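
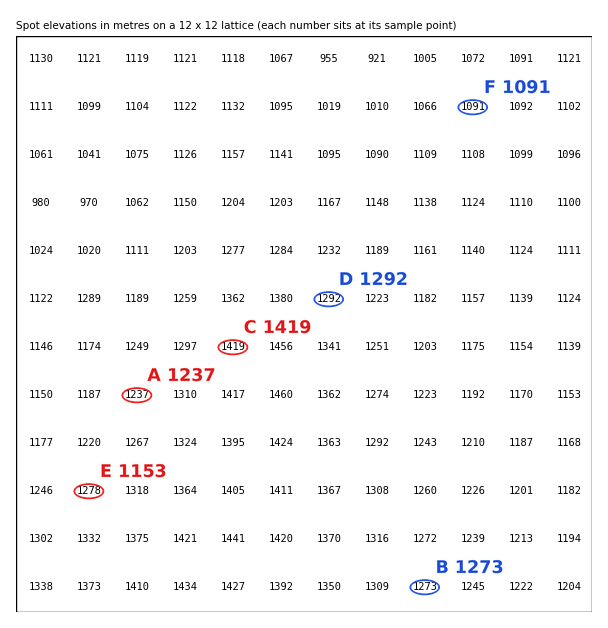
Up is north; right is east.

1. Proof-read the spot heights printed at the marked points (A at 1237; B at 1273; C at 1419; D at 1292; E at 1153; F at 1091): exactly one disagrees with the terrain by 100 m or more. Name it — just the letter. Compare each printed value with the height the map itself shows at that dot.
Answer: E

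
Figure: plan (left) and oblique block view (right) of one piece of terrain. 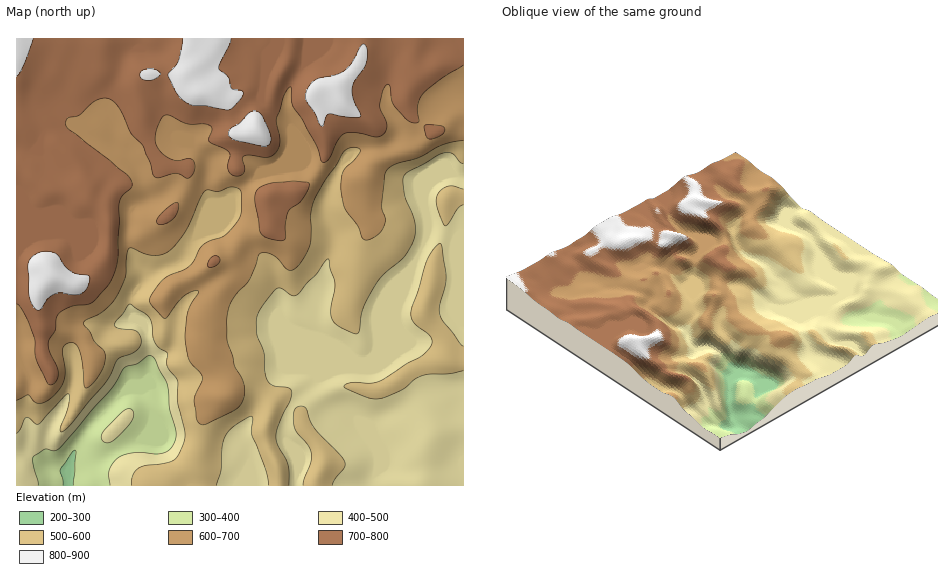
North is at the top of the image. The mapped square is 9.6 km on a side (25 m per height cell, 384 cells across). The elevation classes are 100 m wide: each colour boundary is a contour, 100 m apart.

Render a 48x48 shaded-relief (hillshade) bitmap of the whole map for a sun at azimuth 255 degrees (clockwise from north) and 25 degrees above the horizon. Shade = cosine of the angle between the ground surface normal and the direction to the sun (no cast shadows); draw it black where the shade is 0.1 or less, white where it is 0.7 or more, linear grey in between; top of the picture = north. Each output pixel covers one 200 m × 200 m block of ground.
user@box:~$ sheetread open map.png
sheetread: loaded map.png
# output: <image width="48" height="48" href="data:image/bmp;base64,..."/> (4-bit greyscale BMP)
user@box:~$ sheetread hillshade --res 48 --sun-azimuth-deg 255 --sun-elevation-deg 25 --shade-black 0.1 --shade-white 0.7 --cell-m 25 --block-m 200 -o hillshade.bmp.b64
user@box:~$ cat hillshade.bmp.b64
<image width="48" height="48" href="data:image/bmp;base64,Qk32BAAAAAAAAHYAAAAoAAAAMAAAADAAAAABAAQAAAAAAIAEAAATCwAAEwsAABAAAAAAAAAAAAAAABEREQAiIiIAMzMzAERERABVVVUAZmZmAHd3dwCIiIgAmZmZAKqqqgC7u7sAzMzMAN3d3QDu7u4A////AGUzWKqs3LqYd4hmeInMZLt1ZneJmZh2d1MkaKqsy6mHeJhlZ4nMQ6yVVmZ4mZh2d1RGd5qruodniqhVZ4raI5y2VVZ4mql2d2Z4ZYu6mHZXvchVZ4vWJqylRVZ4qql2d3iJY3vKd3d5ztlkZ5y0SLt1VWeJqql2d3iKgznKhmeJz/tkV6yUarhVZniJqpmHd3iIpiSal2aJ3/t1V5ylapZWZ4iaqZmHd4mGmkFZqWZ67+uYZWqmWIZWd4mZmZmHd6qFe4ImmXaL/9u6dEenV3ZneKqYiZh3d4qlObUTaHeL/9u6cyWHZneIirqYiIh3d1nIFLkhJoic/8u5dDRWdmeJmZiIh3iIiFnqAbtQA3iu/supdURFd3iIiHeJl3iIiJz5AKxhA3i//LuoZVRFeIiIiIiJmYiZh87UA7xyJWa/7MuXZlRGiIiIiIiImZmpdt6zFrpkZlWtzdqGVVRGiIiIiZiIiJqodt6kR5dFdkW8rMp2VVRXiIiImpd4iJqpdu+1RWVEZlfcm8qGVURXiIiZqoZ4iauYd/+kNFZVVnrtirp1VVRXiZiaqWV4isp2d/6URnhlRY38ebp2VVVnmYiaqGV4i8lmeP6FaIdUNK3aZ6qHZWVXmYiaqWVoispmeP2WioVDM3zbdXmoZmZWmXeaunVXibt1eO25iGRDIUnMl3iZhmZXqWeKuoZWiLuFaO25ZFZkETerqZmIh2ZoqWZ5u5dVeKyVZ+2nM2iFADipiby3ZmZpuVRpu5dmZ5uWaMuWNHmnAFqoeKy4ZlaLyFRYq6h3ZXqXeJmHZnioAIqYd5uoh2est0NHq6iHZViYeIiIeIioEpqHZniJqYq6hUM2rLmHZUaZiIiIiIipEpuYZVeIqqy4VUM3vLmHZDWah4iIiImpEoqpZEaIms24VUJIzKl2VDWqh4iIiZmXEnmahDV4it63ZkJKy6h2Qze7h4mYmZh2M2ialkR4i+63d0FKy6hkQ1i7hpqoiIhmZmeZmFR4i92nd1EozKhUM2iqhqmHeJdmdmiYiXV5mqmYd2QmvKdDNGiJh4dniZZmdnmZiXR7ylZ4d4hUnKhDRWiIiXZ4mXZnd4mYiHR7yFeIiIqVWal1ZmVorHeJmGZ3eJmHeHaLupqVWIvFJqqYmXVGrIiJh2d3iZmHeImrzLuCFp3mJpqpmphliYeId3iIiZl3eImt27pABr/WR6uWeaqWZnd3d4iIial3iZmsyqgQKN+2ealkaqmGVWd3eIiImrlnm6mrqZchWu6omYU0ioZ3d2Z3iIiIm7lorLqqh4ZUW+yZp0NHqmV4iGZ4iZiIm7h5vLmHd2aFW+uZhTRYuWV4iGZ4iZiIq7mJu5h2d3aHWduZdVVYqnZniFZ4iZmIm7mIqod3d3eIVruYdmVXqodmeFZ4iJmXerl3mYd3d3eJdXmImXVWmph2d1Z4iJmXeJh4mph3d3eJhViZqpZGiYd3d2Z4iJmXZ4iJqpmHZ3eIhleJq6ZGiYd3d2Z4iJmYZ3mZq6mIZneIhleJq6dWiYdniA=="/>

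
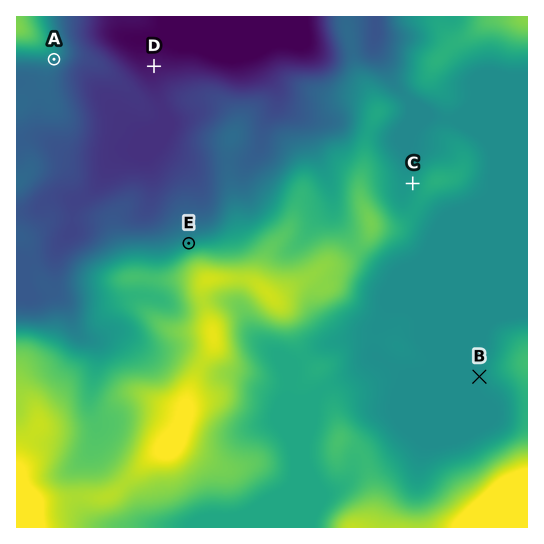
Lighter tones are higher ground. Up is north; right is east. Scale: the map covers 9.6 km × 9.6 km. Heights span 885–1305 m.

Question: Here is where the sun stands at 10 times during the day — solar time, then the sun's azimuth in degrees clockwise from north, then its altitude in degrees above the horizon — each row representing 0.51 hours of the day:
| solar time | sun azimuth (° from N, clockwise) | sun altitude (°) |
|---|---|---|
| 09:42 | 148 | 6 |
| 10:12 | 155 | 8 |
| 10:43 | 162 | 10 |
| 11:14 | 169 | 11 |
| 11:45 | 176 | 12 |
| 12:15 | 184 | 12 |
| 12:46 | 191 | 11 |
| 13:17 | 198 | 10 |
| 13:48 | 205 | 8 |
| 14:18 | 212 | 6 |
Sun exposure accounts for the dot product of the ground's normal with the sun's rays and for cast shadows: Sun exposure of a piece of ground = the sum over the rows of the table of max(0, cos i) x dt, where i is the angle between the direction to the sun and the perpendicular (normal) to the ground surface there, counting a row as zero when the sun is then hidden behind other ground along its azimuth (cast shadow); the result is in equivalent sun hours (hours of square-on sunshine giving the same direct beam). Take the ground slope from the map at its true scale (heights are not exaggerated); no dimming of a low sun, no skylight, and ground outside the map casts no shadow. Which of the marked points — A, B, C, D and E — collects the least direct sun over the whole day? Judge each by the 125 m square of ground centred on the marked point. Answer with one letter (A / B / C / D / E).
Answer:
E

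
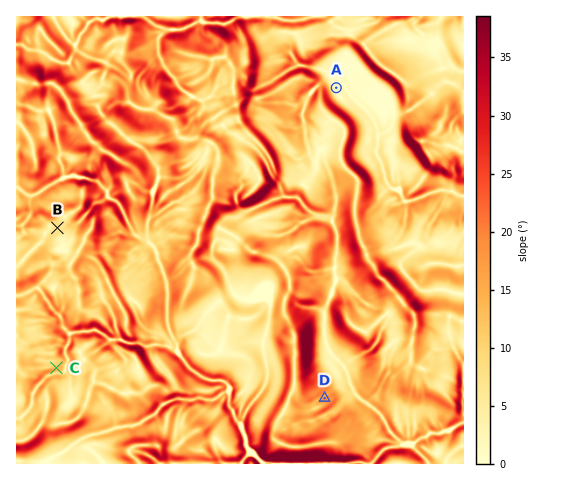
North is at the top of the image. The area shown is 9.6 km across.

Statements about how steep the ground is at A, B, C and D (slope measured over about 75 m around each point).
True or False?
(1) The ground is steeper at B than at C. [False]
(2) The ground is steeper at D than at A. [True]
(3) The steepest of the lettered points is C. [False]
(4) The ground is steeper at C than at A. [True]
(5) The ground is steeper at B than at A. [True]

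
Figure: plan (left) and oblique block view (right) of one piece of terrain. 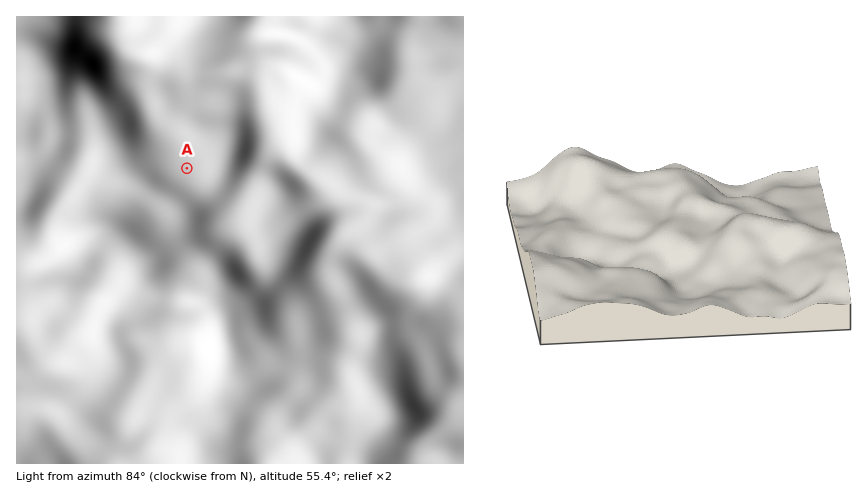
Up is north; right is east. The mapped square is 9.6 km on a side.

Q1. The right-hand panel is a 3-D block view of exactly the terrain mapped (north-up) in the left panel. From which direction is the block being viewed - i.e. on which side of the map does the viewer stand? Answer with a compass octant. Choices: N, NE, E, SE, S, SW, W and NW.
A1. S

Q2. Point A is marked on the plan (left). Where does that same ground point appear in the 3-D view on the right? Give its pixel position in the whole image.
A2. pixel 637 217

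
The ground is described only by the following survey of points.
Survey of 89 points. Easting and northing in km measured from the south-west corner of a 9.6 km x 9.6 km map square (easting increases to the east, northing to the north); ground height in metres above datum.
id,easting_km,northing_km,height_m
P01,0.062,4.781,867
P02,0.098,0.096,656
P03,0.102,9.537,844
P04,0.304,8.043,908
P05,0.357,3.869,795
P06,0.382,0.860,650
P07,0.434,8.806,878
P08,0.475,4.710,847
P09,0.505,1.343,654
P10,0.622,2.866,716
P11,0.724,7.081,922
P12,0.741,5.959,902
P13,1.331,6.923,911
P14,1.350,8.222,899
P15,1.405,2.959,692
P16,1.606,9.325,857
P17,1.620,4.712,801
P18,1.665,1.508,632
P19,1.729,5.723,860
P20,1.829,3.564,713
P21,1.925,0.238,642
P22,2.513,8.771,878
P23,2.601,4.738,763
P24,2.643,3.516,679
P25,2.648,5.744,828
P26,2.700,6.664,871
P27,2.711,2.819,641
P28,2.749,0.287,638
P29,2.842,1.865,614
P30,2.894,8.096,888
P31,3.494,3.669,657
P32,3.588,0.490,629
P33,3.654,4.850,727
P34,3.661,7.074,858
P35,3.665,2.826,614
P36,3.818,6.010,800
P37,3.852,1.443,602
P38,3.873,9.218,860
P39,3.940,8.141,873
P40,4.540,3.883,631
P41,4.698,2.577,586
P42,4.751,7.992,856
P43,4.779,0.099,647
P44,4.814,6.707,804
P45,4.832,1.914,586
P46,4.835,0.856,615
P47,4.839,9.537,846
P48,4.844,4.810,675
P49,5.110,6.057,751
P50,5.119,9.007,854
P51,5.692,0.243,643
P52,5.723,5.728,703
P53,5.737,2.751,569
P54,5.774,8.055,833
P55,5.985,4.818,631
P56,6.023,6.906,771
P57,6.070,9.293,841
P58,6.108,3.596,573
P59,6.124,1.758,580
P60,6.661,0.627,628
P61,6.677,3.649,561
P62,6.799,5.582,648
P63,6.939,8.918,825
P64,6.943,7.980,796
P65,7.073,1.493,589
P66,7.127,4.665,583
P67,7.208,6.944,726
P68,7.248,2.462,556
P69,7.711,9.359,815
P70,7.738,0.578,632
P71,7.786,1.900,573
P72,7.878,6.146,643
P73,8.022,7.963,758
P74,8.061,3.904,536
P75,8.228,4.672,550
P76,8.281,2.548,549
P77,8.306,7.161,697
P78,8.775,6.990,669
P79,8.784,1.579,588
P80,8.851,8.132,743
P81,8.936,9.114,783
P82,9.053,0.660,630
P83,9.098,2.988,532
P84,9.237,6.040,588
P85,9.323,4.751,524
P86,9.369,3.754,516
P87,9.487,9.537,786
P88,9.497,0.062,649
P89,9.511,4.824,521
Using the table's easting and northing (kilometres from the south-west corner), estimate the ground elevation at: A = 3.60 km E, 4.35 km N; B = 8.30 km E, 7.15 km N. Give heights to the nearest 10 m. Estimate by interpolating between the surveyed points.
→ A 690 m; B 700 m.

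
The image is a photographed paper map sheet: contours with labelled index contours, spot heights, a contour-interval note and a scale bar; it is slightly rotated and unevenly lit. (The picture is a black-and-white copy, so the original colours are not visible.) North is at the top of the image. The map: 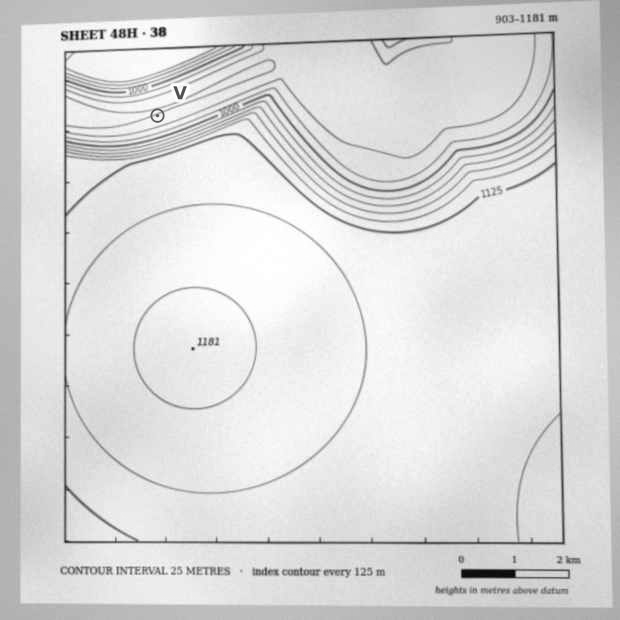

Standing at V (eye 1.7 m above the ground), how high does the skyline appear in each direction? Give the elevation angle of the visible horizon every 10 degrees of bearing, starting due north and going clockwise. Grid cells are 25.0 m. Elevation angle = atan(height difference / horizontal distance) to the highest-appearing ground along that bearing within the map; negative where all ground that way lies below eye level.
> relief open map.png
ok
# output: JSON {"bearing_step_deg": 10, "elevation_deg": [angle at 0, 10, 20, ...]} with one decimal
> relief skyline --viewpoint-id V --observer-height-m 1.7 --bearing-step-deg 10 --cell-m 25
{"bearing_step_deg": 10, "elevation_deg": [10.3, 9.5, 8.5, 7.1, 5.3, 2.7, 0.5, 0.2, 1.5, 4.4, 7.0, 9.0, 10.7, 12.0, 13.1, 13.8, 14.2, 14.2, 13.8, 13.0, 12.0, 10.7, 9.2, 7.7, 6.2, 4.6, 1.2, -0.5, 0.2, 1.9, 5.2, 7.9, 9.3, 10.2, 10.6, 10.7]}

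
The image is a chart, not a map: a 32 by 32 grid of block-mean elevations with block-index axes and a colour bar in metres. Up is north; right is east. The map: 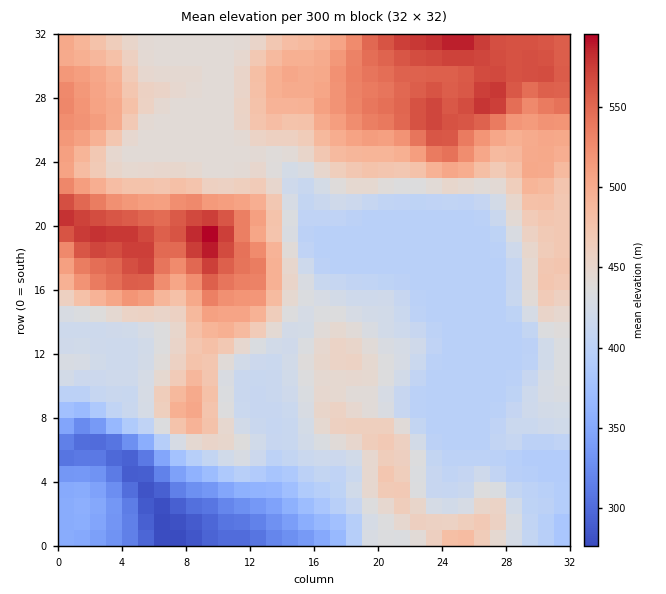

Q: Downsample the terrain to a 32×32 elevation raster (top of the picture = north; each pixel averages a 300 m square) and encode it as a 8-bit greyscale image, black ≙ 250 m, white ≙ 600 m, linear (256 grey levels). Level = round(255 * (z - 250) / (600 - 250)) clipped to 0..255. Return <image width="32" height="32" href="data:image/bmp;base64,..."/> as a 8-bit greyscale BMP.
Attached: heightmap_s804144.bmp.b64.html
<image width="32" height="32" href="data:image/bmp;base64,Qk02CAAAAAAAADYEAAAoAAAAIAAAACAAAAABAAgAAAAAAAAEAAATCwAAEwsAAAABAAAAAAAAAAAAAAEBAQACAgIAAwMDAAQEBAAFBQUABgYGAAcHBwAICAgACQkJAAoKCgALCwsADAwMAA0NDQAODg4ADw8PABAQEAAREREAEhISABMTEwAUFBQAFRUVABYWFgAXFxcAGBgYABkZGQAaGhoAGxsbABwcHAAdHR0AHh4eAB8fHwAgICAAISEhACIiIgAjIyMAJCQkACUlJQAmJiYAJycnACgoKAApKSkAKioqACsrKwAsLCwALS0tAC4uLgAvLy8AMDAwADExMQAyMjIAMzMzADQ0NAA1NTUANjY2ADc3NwA4ODgAOTk5ADo6OgA7OzsAPDw8AD09PQA+Pj4APz8/AEBAQABBQUEAQkJCAENDQwBEREQARUVFAEZGRgBHR0cASEhIAElJSQBKSkoAS0tLAExMTABNTU0ATk5OAE9PTwBQUFAAUVFRAFJSUgBTU1MAVFRUAFVVVQBWVlYAV1dXAFhYWABZWVkAWlpaAFtbWwBcXFwAXV1dAF5eXgBfX18AYGBgAGFhYQBiYmIAY2NjAGRkZABlZWUAZmZmAGdnZwBoaGgAaWlpAGpqagBra2sAbGxsAG1tbQBubm4Ab29vAHBwcABxcXEAcnJyAHNzcwB0dHQAdXV1AHZ2dgB3d3cAeHh4AHl5eQB6enoAe3t7AHx8fAB9fX0Afn5+AH9/fwCAgIAAgYGBAIKCggCDg4MAhISEAIWFhQCGhoYAh4eHAIiIiACJiYkAioqKAIuLiwCMjIwAjY2NAI6OjgCPj48AkJCQAJGRkQCSkpIAk5OTAJSUlACVlZUAlpaWAJeXlwCYmJgAmZmZAJqamgCbm5sAnJycAJ2dnQCenp4An5+fAKCgoAChoaEAoqKiAKOjowCkpKQApaWlAKampgCnp6cAqKioAKmpqQCqqqoAq6urAKysrACtra0Arq6uAK+vrwCwsLAAsbGxALKysgCzs7MAtLS0ALW1tQC2trYAt7e3ALi4uAC5ubkAurq6ALu7uwC8vLwAvb29AL6+vgC/v78AwMDAAMHBwQDCwsIAw8PDAMTExADFxcUAxsbGAMfHxwDIyMgAycnJAMrKygDLy8sAzMzMAM3NzQDOzs4Az8/PANDQ0ADR0dEA0tLSANPT0wDU1NQA1dXVANbW1gDX19cA2NjYANnZ2QDa2toA29vbANzc3ADd3d0A3t7eAN/f3wDg4OAA4eHhAOLi4gDj4+MA5OTkAOXl5QDm5uYA5+fnAOjo6ADp6ekA6urqAOvr6wDs7OwA7e3tAO7u7gDv7+8A8PDwAPHx8QDy8vIA8/PzAPT09AD19fUA9vb2APf39wD4+PgA+fn5APr6+gD7+/sA/Pz8AP39/QD+/v4A////AEtJQzswIRQUGiAlJSo0OUBJVWmCh4WMmamqnZCBc2thS01HPDAeExYcIikrMTpCTVRbaYGHkJmXl5ugmIJyamFLTkk9LhsVHycrMzk+RU9ZYWt1h5Cck4F+gpKVfm9uaEpLRTgmGB8wOT5HT1FTW2Zqb32Qn6CGdnV4h4VzbmxoPj87LR0eMURQWGRrZ2BkbXNweJCjm4V2cXR7cmtpZ2cpLC0jHy1HXWpzfYJ5b3N4enp+kZyZh3Nvbm5tamdnZy8mJSo5TWmCj5SSiH12d36FipGcoJh/bmxsbHJ1bW1xRjc/VGVwhqWxppB+d3V3f4+Ympqai3NsbGxscHh4e31bV2Rxd4GatLmkh3l1dnmCkpeQioN2bGxsbGxtdHt/gG5udXh3gpytt6eFd3Z3e4SQj4uLgnZtbGxsbGxveoKEf3p6e3uBkJ6uo4N4dnh9h46PkI+HfnJsbGxsbG12gYWCgn16en+Kl6Wiin55eX6JkpaWj4eCeG1sbGxsbG59hXx9e3p6foeUoqegkIV+fIWRlpOKhIF8cGxsbGxsbn2Fe3t7fH2Bh5KosLSsno1/f4uPi4N+enZvbGxsbGxzhomChYiPlpeUl629uruynIeAhoeCf355b2xsbGxsb4GUkJmnsbrDwK+nuM7GxMOrj4WCf3t8fHZtbGxsbGx2i56YssXR2N/eyLrI3tTPzrKThHZ1cnFvbWxsbGxsbHWOo6C90Njc5erUydvr3tXQs5F7bWxsbGxsbGxsbGxsdY6ho8ri6ebs7Nra7Pfn1smwinBsbGxsbGxsbGxsbG17kp2g4+7w7+7o3+Tz/OzQuqSDbWxsbGxsbGxsbGxscISYn6Dx6+bj4NvY4ejs49C9pYVwcHBtbGxsbGxsbG13jJ6joOXb0cbCvr3Iy8G/vLWignN4fHp1cXFwcXFwdH+Sp6ihy760qqWlo6ekmJianZF7d4CJj4+Kh4eMko+KjJuvraO7q5+Tj5CRko+MjIyRiYCEkZuhpaOhprG5tamfqLi3rL2woJCMjIyMjIyMjIyKjJOirK+wr7O+0dbJuayut7i0wr2zopCMjIyMjIyOlpiYna22vL+9xdTj4tLDubO2ubjHxb+2oI6MjIyMjJWkqqWmtr7Jz9Pa5enl493Sw8DFxMvDvLenlo6MjIyMlaaxsbK8xc3T19zk6eHm8OzYytLWysK7tKKXlJCNjIyUqLS3trrFztLU2t/k3+Ls7uLY3t3CvrmynpCOj46MjJSotLm2uMXP1djd3d7e4efo5Obm4Le0rqeZjYyMjIyMkKGstLO2ws7X3OPm6Ovr6efk5eTguLCmnJONjIyMjIyMlKGprLG6ytrj6+7x9vXt5uTk4t8="/>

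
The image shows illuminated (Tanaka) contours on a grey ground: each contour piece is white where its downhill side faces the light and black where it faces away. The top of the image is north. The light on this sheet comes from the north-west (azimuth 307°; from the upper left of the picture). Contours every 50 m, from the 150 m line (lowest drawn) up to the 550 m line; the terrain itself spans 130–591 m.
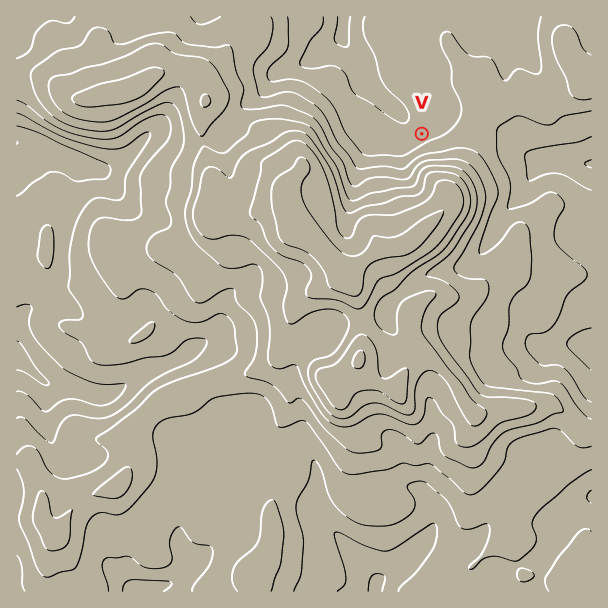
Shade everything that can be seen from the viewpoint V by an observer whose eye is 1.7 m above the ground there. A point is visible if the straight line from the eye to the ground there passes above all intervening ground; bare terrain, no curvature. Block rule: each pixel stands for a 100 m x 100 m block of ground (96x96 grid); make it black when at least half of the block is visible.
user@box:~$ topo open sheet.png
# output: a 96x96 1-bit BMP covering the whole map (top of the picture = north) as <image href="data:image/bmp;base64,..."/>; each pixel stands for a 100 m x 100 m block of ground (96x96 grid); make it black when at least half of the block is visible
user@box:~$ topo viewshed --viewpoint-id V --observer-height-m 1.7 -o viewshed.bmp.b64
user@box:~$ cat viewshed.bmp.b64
<image width="96" height="96" href="data:image/bmp;base64,Qk2+BAAAAAAAAD4AAAAoAAAAYAAAAGAAAAABAAEAAAAAAIAEAAATCwAAEwsAAAIAAAAAAAAA////AAAAAAAAAAAAAAAAAAAAAAAAAAAAAAAAAAAAAAAAAAAAAAAAAAAAAAAAAAAAAAAAAAAAAAAAAAAAAAAAAAAAAAAAAAAAAAAAAAAAAAAAAAAAAAAAAAAAAAAAAAAAAAAAAAAAAAAAAAAAAAAAAAAAAAAAAAAAAAAAAAAAAAAAAAAAAAAAAAAAAAAAAAAAAAAAAAAAAAAAAAAAAAAAAAAAAAAAAAAAAAAAAAAAAAAAAAAAAAAAAAAAAAAAAAAAAAAAAAAAAAAAAAAAAAAAAAAAAAAAAAAAAAAAAAAAAAAAAAAAAAAAAAAAAAAAAAAAAAAAAAAAAAAAAAAAAAAAAAAAAAAAAAAAAAAAAAAAAAAAAAAAAAAAAAAAAAAAAAAAAAAAAAAAAAAAAAAAAAAAAAAAAAAAAAAAAAAAAAAAAAAAAAAAAAAAAAAAAAAAAAAAAAAAAAAAAAAAAAAAAAAAAAAAAAAAAAAAAAAAAAAAAAAAAAAAAAAAAAAAAAAAAAAAAAAAAAAAAAAAAAAAAAAAAAAAAAAAAAAAAAAAAAAAAAAAAAAAAAAAAAAAAAAAAAAAAAAAAAAAAAAAAAAAAAAAAAAAAAAAAAAAAAAAAAAAAAAAAAAAAAAAAAAAAAAAAAAAAAAAAAAAAAAAAAAAAAAAAAAAAAAAAAAAAAAAAAAAAAAAAAAAAAAAAAAAAAAAAAAAAAAAAAAAAAAAAAAAAAAAAAAAAAAAAAAAAAAAAAAAAAAAAAAAAAAAAAAAAAAAAAAAAAAAAAAAAAAAAAAAAAAAAAAAAAAAAAAAAAAAAAAAAAAAAAAAAAAAAAAAAAAAAAAAAAAAAAAAAAAAAAAAAAAAAAAAAAAAAAAAAAAAAAAAAAAAAAAAAAAAAAAAAAAAAAAAAAAAAAAAAAAAAAAAAAAAAAAAAAAAAAAAAAAAAAAAAAAAAAAAAAAYAAAAAAAAAAAAAAA4AAAAAAAAAAAAAAA4AAAAAAAAAAAAAAAMAAAAAAAAAAAAAAAOOAAAAAAAAAAAAAAOfAAAAAAAAAAAAAAOPAAAAAAAAAAAAAAOH8AAAAAAAAAAAAAeD8AAAAAAAAAAAAAfD4AAAAAAAAAAAAAfH4AAAAAAAAAAAAA/v4eAAAAAAAAAAAB//5+AAAAAAAAAAAB////AAAAAAAAAAAD////AAAAAAAAAAAD////AAAAAAAAAAAH///+AAAAAAAAAAAH///gAAAAAAAAAAAH///gAAAAAAAAAAAD///gAAAAAAAAAAAD///ggAAAAAAAAAAD///7wAAAAAAAAAAD////wAAAAAAAAAAH////wAAAAAAAAAAH////wAAAAAAAA8AH////gAAAAAAAA+AD/5//AAAAAAAAA/AAfx/PAAAIAAAAA/gAHw/+AAAIAAAAB/8AHgf+AAAAAAAAA//wBgP+AAAAAAAAAH/8AAH+AAAAAAAAAD/+AAP8AAAAAAAAAD//gAP4AAAAAAAAAB//4APwAAAAAAAAAAH/4ADgAAAAAAAAAAD/4AAAAAAAAAAAAAD/4AAAAAAA="/>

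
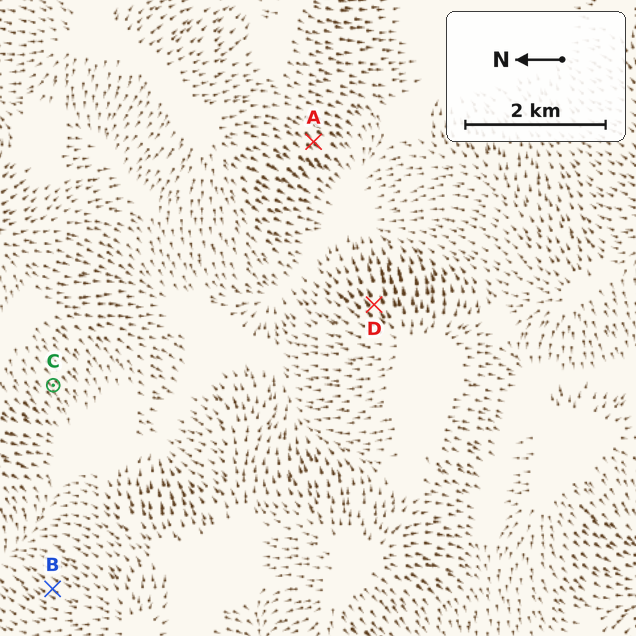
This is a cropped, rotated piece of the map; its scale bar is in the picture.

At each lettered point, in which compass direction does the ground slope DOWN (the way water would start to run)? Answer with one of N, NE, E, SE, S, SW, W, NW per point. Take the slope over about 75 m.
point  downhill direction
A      SW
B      NE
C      SW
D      NE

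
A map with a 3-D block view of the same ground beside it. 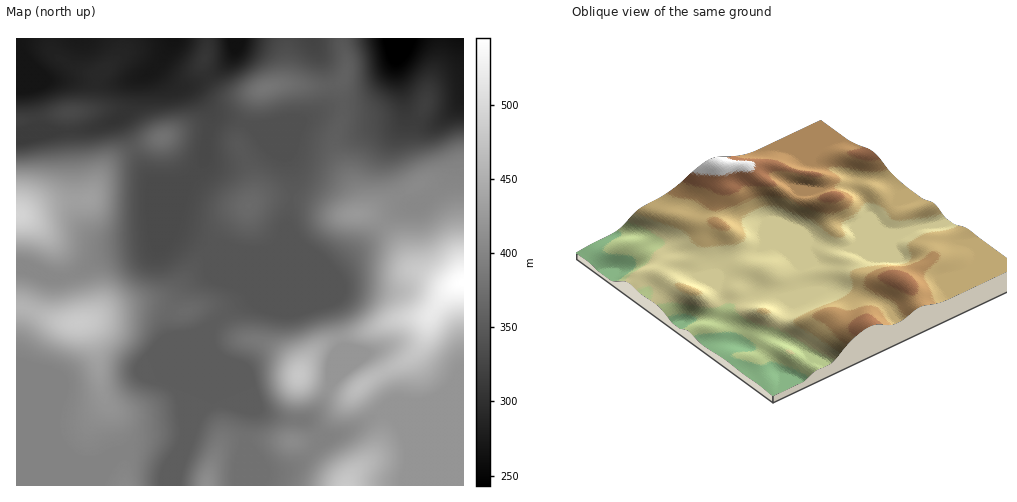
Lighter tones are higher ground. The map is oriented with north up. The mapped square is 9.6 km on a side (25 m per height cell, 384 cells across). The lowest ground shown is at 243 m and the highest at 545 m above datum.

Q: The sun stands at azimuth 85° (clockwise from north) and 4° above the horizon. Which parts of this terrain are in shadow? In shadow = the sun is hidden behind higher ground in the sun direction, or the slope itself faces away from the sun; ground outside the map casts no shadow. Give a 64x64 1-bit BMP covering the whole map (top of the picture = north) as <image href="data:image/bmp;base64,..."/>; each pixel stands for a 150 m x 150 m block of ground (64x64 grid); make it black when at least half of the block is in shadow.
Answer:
<image width="64" height="64" href="data:image/bmp;base64,Qk0+AgAAAAAAAD4AAAAoAAAAQAAAAEAAAAABAAEAAAAAAAACAAATCwAAEwsAAAIAAAAAAAAA////AAAAAAAAAAPgA/wAAAAAA+AB/AAAAAAB4AD8AAAAAAHgADwAAAAAAOAAAAAAAAAAYAAAAAAAAAAgAAAAAAAAAAAAAAAAAAAAAAAAAAAAAAAAAAAAAAAAAAAMHAAAAAAAAH4eAAAAAAAD/h4AAAAAAAf/DwAAAAAAD/8HAAAAAAAP/wOAAAAAAAf+AIAAAAAAA/4AAAAAAAAA/gAAAAAAAAAOAAYAAAAAAAAAB4A4AAAAAAADgDgAAAAAA8CAAAAAAAAf8AAAAAAAAB/4AAAAAAAAH/gAAAAAAAAf/+AAAAAAAB//8AAAAAAAH//4AAAAAAAf/PgAAAAAAB/+GAAAAAAAD/4MAAAAAAAH/AAAAAAAAAH8AAAAAAAAAHgAAAAAAAAAAAAAAAAAAHAAAAAAAAAB+AAAAAAAAAD4AAAAAAAAAHgAAAAAAAAAAAAAAAAAAAAAAAAAAAAAAAAAAAAAAAAAAAAAAAAAAAAAAAAAAAAAAAAAAAAAAAAAAAAAAAAAAAAAAAAAAAAAAAAAAAAAAAAAAAAAAABgAAAAAAAAAAAAAAAAAAAAAAAAAAAAAAAAAAAAAAAAAAAAAAAAAAAAAAOAAAAAAAAAD4AAAAAAAAAHwAAAAAAAAAPAAACAAAAAA+AAAYAAAAAB4AAAwAAAAAHwAAAAAAAAwfAAAAAAAADB8AAAAA=="/>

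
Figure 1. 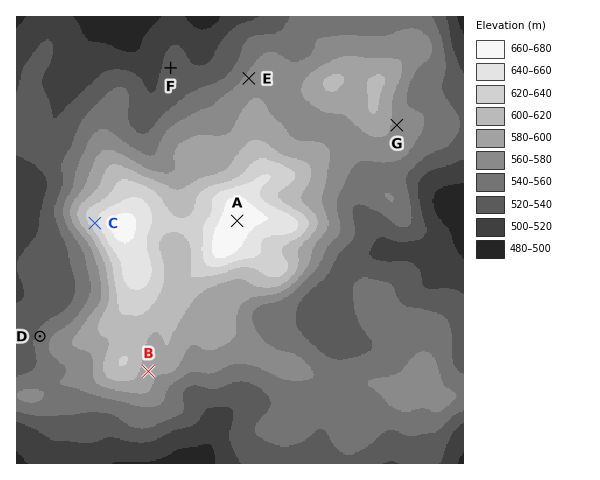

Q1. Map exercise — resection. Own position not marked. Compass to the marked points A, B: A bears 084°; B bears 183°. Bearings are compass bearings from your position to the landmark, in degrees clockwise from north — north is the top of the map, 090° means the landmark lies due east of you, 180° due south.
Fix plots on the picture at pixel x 156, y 229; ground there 630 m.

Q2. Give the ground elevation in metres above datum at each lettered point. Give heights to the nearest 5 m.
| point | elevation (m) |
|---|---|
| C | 635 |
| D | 545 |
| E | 565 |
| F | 525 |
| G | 575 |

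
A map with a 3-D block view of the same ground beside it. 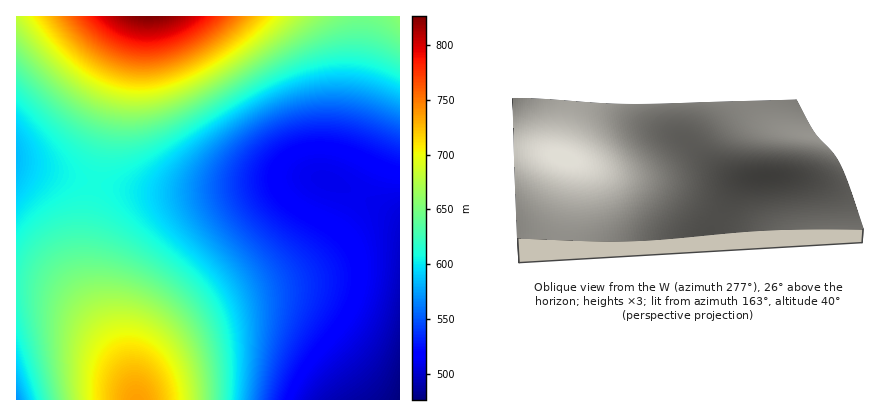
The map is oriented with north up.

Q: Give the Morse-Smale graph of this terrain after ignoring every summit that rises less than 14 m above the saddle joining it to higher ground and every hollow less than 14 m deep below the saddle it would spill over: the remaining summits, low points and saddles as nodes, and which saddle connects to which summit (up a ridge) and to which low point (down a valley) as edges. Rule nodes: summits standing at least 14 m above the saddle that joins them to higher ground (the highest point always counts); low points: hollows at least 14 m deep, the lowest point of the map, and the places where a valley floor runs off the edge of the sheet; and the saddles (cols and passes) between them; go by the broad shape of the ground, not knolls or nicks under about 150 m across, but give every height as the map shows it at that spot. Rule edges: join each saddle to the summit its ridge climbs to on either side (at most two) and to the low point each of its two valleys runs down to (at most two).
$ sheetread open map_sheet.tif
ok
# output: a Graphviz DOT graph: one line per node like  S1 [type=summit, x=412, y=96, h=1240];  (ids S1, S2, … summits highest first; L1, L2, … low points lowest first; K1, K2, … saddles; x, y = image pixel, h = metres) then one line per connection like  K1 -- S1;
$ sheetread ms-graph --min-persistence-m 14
graph terrain {
  S1 [type=summit, x=148, y=16, h=827];
  S2 [type=summit, x=136, y=398, h=736];
  L1 [type=low, x=400, y=398, h=476];
  L2 [type=low, x=16, y=400, h=570];
  L3 [type=low, x=16, y=158, h=585];
  K1 [type=saddle, x=16, y=284, h=618];
  K2 [type=saddle, x=94, y=182, h=609];
  K1 -- S2;
  K1 -- L2;
  K1 -- L3;
  K2 -- S1;
  K2 -- S2;
  K2 -- L1;
  K2 -- L3;
}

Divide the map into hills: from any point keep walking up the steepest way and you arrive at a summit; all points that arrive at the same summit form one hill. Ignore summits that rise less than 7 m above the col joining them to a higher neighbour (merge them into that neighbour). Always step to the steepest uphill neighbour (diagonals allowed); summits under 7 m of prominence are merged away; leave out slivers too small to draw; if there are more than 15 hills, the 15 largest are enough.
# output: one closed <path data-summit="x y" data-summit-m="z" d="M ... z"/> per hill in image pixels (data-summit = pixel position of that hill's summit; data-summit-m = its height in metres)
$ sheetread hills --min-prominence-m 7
<path data-summit="138 400" data-summit-m="736" d="M16 165l0 235 384 0 0-180-2-3-38-22-22-11-18-6-24 0-78 13-66 1-44-6z"/><path data-summit="148 16" data-summit-m="827" d="M364 16l-348 0 0 148 72 18 64 10 66-1 78-13 24 0 8 3 10-17 11-38 12-70z"/><path data-summit="400 16" data-summit-m="657" d="M400 16l-36 0-3 40-12 70-11 38-9 16 31 15 40 24z"/>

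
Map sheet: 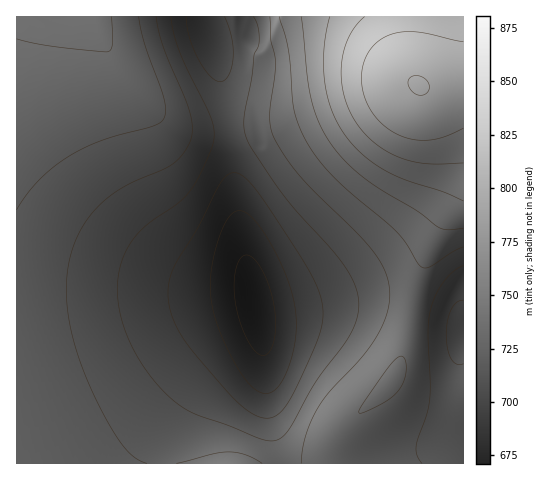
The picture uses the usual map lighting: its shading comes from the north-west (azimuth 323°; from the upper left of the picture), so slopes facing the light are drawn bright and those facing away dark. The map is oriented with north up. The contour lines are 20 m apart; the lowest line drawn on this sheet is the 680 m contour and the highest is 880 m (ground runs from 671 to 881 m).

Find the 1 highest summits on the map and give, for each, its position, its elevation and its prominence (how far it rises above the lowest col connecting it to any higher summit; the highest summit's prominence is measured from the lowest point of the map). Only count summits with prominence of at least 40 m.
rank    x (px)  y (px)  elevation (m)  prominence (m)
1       419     85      881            210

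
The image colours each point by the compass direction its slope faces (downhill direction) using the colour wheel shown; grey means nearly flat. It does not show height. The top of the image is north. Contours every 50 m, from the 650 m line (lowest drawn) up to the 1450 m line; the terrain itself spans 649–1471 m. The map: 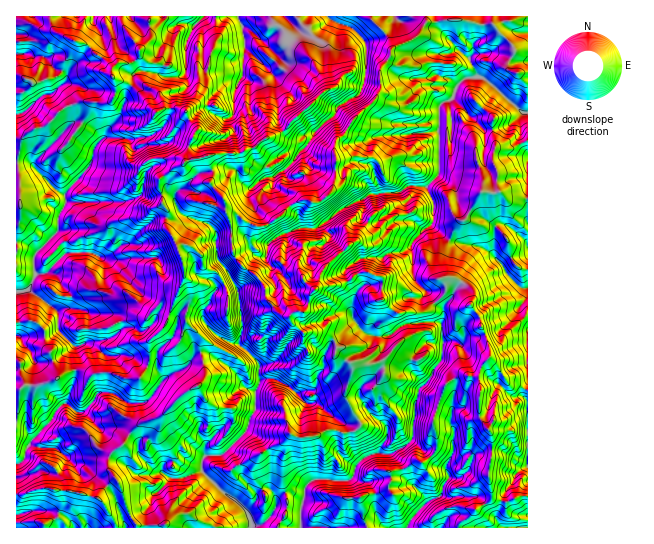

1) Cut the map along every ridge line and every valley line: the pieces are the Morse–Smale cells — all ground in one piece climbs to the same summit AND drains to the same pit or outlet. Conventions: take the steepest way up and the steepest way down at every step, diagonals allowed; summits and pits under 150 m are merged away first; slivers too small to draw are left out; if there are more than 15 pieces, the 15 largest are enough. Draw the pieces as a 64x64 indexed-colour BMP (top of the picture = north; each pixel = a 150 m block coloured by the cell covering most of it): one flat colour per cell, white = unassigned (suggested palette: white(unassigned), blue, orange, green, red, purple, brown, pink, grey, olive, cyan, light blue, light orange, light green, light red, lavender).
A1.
<image width="64" height="64" href="data:image/bmp;base64,Qk12CAAAAAAAAHYAAAAoAAAAQAAAAEAAAAABAAQAAAAAAAAIAAATCwAAEwsAABAAAAAAAAAA////ALR3HwAOf/8ALKAsACgn1gC9Z5QAS1aMAMJ34wB/f38AIr28AM++FwDox64AeLv/AIrfmACWmP8A1bDFAN3d3d3d3RERERERERERERERERERERGqqqqqqqAAAAAA3d3d3d3dERERERERERERERERERERGqqqqqqqqqAAAADd3d3d3dEREREREREREREREREREREaqqqqqqqqqgAAAN3d3d3d0RERERERERERERERERERERqqqqqqqqqqkAAAVd3d1VVRERERERERERERERERERERERGqqqqpmZmcwABVVVVVVVURERERERERERERERERERERERqqqqqZmZzMAFVVVVVVVRERERERERERERERERERERERGqqqqpmZnMwAVVVVVVVVERERERERERERERERERERERERGqqpmZmczMBVVVVVVVURERERERERERERERERERERERERGpmZmZzMzFVVVVVVVREREREREREREREREREREREREREYmZmZmczMVVVVVVVVUREREREREREREREREREREREREYiJmZmZzMxVVVVVVVVVERERERERERERERERERERERERiImZmZzMzFVVVVVVVVVRERERERERERERERERERERERGImZmZnMzMVVVVVVVVVVVREREREREREREREREREREREYiZmZmIzMxVVVVVVVVVVVVRERERERERERERERERERERiImZmYjMzFVVVVVVVVVVVVURERERERERERERERERERGIiZmZiMzMVVVVVVVVVVVVVVEREREREREREREREREREYiJmZmIzMw1VVVVVVVVVVVVVRERERERERERERERERERGIiZmYjMxzMzNVVVVVVVVVVVURERERERERERERERERERiImZiId3MzMzVTMzMzNVVVVVERERERERERERERERERGIiIiIh3czMzMzMzMzMzVVVVERERERERERERERERERERiIiIh3dzMzMzMzMzMzNVVVURERERERERERERERERERGIiIh3d3MzMzMzMzMzM1VVVREREREREREREREREREREYiIiHd3czMzMzMzMzMzVVVVERERERERERERERERERERiIiId3dzMzMzMzMzMzM1VVURERERERERERERERERERGIiId3d3MzMzMzMzMzMzNVEREREREREREREREREREREYiIh3d3czMzMzMzMzMzM1URERERERERERERERERERERiIiHd3dzMzMzMzMzMzMzVREREREREREREREREREiIiGIiHd3d3MzMzMzMzMzMzM1EREREREREREREREREiIiL4iId3d3czMzMzMzMzMzMzURERERERERERERERESIiL/+Ih3d3dzMzMzMzMzMzMzMxERERERERESIiERERIiL//4h3d3d7MzMzMzMzMzMzMzERERERERERIiIiERIiIv/3d3d3d7szMzMzMzMzMzMzMRERERERERIiIiIiIiIi//d3d3d7uzMzMzMzMzMzMzMxEREREREREiIiIiIiIiL/93d3d7u7MzMzMzMzMzMzMxERERERERERIiIiIiIiL//3d3d7u7szMzMzMzMzMzMzEREREREREREiIiIiIiIi//93u7u7uzMzMzMzMzMzMzERERERERERIiIiIiIiIiL//7u7u7u7MzMzMzMzMzMzMREREREREREiIiIiIiIiIi8iK7u7u7szMzMzMzMzMzMxERERESIiEiIiIiIiIiIiIiIiu7u7uzMzMzMzMzMzMzEREREiIiIiIiIiIiIiIiIiIiIru7u7MzMzMzMzMzMzERERESIiIiIiIiIiIiIiIiIiIiu7u7szMzMzMzMzMzMRERERIiIiIiIiIiIiIiIiIiIiIruyIjMzMzMzMzMzMxERERIiIiIiIiIiIiIiIiIiIiIiIiIiMzMzMzMzMzMzERERIiIiIiIiIiIiIiIiIiIiIiIiIiIzMzMzMzMzMzMxERESIiIiIiIiIiIiIiIiIiIiIiIiIjMzMzMzMzMzMzMxESIiIiIiIiIiIiIiIiIiIiIiIiIiMzMzMzMzMzMzMzNEIiIiIiIiIiIiIiIiIiIiIiIiIiIzMzMzMzMzMzMzM0REREIiIiIkRCIiIiIiIiIiIiIiIjMzMzMzMzMzMzMzREREREIiREREIiIiIiIiIiIiIiIiZjMzMzMzMzMzMzNERERERERERERCIiIiIiIiIiIiIiJmZjMzMzMzMzMzM0REREREREREREQiIiIiIiIiIiIiImZmYzMzMzMzMzM0REREREREREREREIiIiIiIiIiIiIiZmZmMzMzMzM0Q0RERERERERERERERCIiIiIiIiIiIiJmZmZmZmYzM0REREREREREREREREREQiIiIiIiIiIiImZmZmZmZjM0RERERERERERERERERERCIiIiIiIiIiIiZmZmZmZmM0REREREREREREREREREREQiIiIiIiIiIiJmZmZmZmZEREREREREREREREREREREQiIiIiIiIiIiImZmZmZmZkREREREREREREREREREREREIiIiIiIiIiIiZmZmZmZu7uREREREREREREREREREREQiIiIiIiIiIiJmZmZmZu7u5EREREREREREREREREREREIiIiIiIiIiImZmZmZu7u7gRERERERERERERERERERERCIiIiIiIiIiZmZm7u7u7gAERERERERERERERERERERERCIiIiIiIiJmZm7u7u7uAAREREREREREREREREREREREQiIiIiIiImZm7u7u7uAAAERERERERERERERERERERERCIiIiIiIi"/>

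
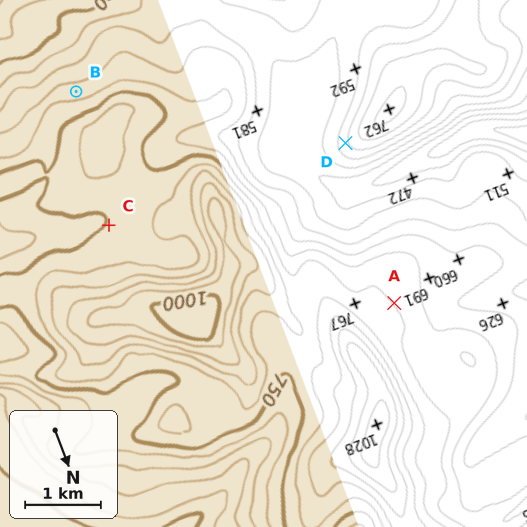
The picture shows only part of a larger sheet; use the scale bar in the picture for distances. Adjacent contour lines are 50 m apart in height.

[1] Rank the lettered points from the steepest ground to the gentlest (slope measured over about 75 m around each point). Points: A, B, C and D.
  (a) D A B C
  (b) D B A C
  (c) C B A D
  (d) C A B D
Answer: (b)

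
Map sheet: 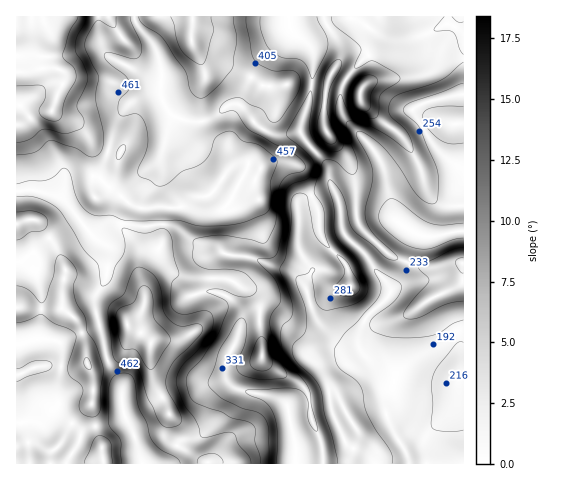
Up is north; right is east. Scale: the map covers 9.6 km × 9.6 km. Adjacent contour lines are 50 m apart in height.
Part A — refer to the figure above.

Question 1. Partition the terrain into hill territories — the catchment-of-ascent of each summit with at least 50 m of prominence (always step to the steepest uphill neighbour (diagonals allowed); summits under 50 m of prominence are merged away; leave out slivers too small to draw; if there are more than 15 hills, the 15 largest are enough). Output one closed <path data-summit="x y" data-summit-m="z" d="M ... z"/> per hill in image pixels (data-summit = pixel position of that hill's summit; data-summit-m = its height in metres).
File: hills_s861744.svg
<path data-summit="17 17" data-summit-m="642" d="M134 16l-118 1 0 173 18 0 26 7 7 6 24 31 4 0 10-8 11-4 20 4 37 0 19 14 22 7 9 5-10 10 0 29 16 6 9 9 3 6 1 13 11-5 18 0 9 3 18 18 10 14 7 5 10 0 9-3 14 1 8-4 7 0-5-12 3-15 5-9 22-21 5-10 7-7 9-20 7-26-18-12-14 14-17 20-23-22-2-6-2-21-10-25-1-14-28-35 0-8 8-23 3-19 2-29-3-6-20-18-31 32-16 29-5 14-10 0-21 15-15 2-17-4-8-7-7-15 1-26-6-21-20-25z"/><path data-summit="127 325" data-summit-m="595" d="M120 222l-10 2-18 11 17 14-3 30-11 16-1 10 13 55 15 28 2 30-12 5-27 6-4 3-24-21-1-4-17 14-22 2-1 40 279 1 1-18-8-40-5-5-11-5-35-7-9-6-2-5 0-14 13-30 2-22-12-15-16-6 0-29 10-10-9-5-22-7-19-14-37 0z"/><path data-summit="88 364" data-summit-m="554" d="M34 190l-18 2 0 231 23-2 17-14 1 4 6 6 19 15 3-3 27-6 12-5-2-30-15-28-13-55 1-10 11-16 3-30-22-19-24-31z"/><path data-summit="361 91" data-summit-m="445" d="M449 24l-24 11-29 8-31 14-19 21-6 14 0 16 5 11 27 28 12 20 11 53 15 11 14 5 13 0 27-6 0-58-28-24-23-37 10-7 41-10 0-62z"/><path data-summit="327 132" data-summit-m="434" d="M350 17l-11 3-27 16-11 3 10 9 3 6-3 37-9 29-1 13 28 35 1 14 10 25 2 21 2 6 23 22 31-34-5-8-9-47-12-20-27-28-5-11 0-16 6-14 19-21 42-17-23-3z"/><path data-summit="192 40" data-summit-m="540" d="M288 16l-152 0 0 8 20 25 6 21-1 26 7 15 14 9 18 2 15-6 14-11 10 0 5-14 16-29 30-31z"/><path data-summit="463 264" data-summit-m="305" d="M463 231l-26 5-20-2-8 26-9 20-7 7-5 10-22 21-5 9-3 13 3 11 10 10 20 10 4 8 14-17 28-15 19-16 8-2z"/><path data-summit="262 356" data-summit-m="440" d="M271 320l-18 0-9 3-3 3-4 15-9 15-3 15 3 12 7 5 37 8 11 5 5 6 16-4 25-1 0-24 2-4 10-9 27-7-5-4-7 0-8 4-14-1-9 3-10 0-7-5-24-30z"/>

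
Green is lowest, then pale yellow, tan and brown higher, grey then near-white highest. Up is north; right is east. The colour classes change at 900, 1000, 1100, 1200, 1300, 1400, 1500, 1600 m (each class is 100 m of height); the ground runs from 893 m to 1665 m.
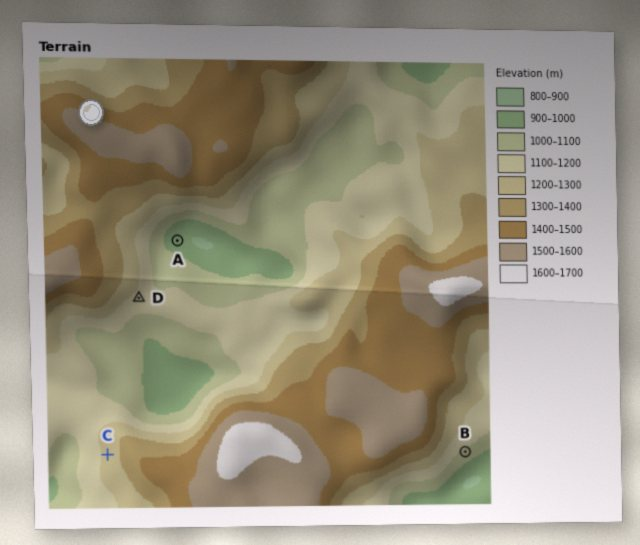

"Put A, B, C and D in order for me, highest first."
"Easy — C D B A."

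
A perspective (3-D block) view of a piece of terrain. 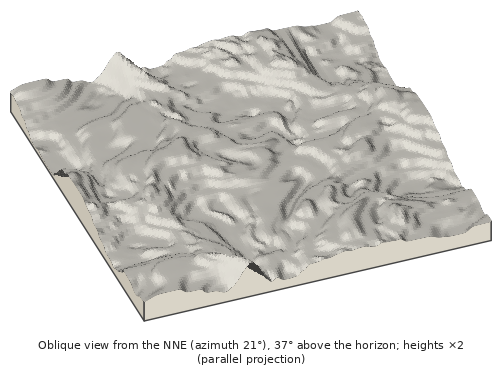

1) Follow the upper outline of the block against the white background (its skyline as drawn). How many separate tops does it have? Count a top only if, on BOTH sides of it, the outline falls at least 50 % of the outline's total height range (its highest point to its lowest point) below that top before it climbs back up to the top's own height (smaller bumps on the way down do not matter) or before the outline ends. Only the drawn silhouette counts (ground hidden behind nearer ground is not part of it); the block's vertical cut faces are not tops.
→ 0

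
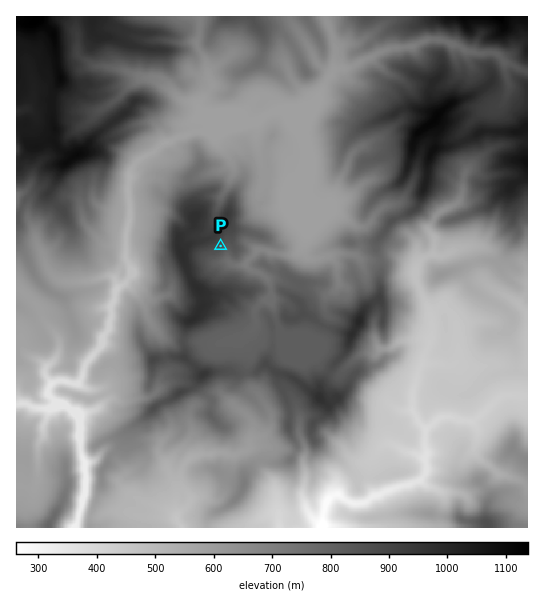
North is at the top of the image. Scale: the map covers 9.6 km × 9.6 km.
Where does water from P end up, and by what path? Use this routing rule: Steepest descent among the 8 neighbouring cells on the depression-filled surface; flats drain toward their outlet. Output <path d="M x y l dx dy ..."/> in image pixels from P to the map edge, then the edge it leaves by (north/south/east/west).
<path d="M221 246l5 5 0 7 7 7 13 0 1-4 8-8 2-3 9 0 4 3 7 0 1 1 17 0 7-7 0-2 4-8 0-3-3-4 0-85-1-2 0-5-5-11-16-16-11 2-3 2-2 0-6 3-4 4-17 8-4 0-1 1-38 0-12 6-4 0-12 6-5 2-7 6-16 8-5 6-4 6 0 7-1 1 0 23 1 1 0 16-1 2-2 10-1 2 0 26 4 7 0 5-1 2 0 5-3 4-4 4-4 1 0 3-3 3 0 5-4 5 0 15-1 1 0 10-7 6 0 10-18 20-2 9-4 8-2 1-7 0-5-2-7 0-5 2-4 6 0 5 14 15 4 0 14 14 0 30 2 5 0 5 2 2 0 24-2 1 0 5-2 4 0 11-2 1-1 10-1 1 0 5"/>
exit: south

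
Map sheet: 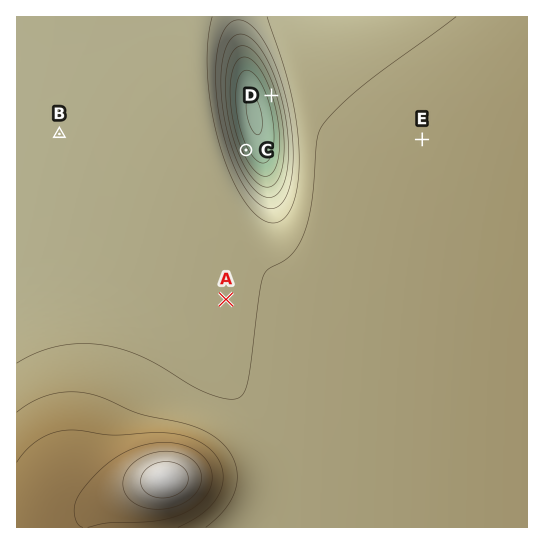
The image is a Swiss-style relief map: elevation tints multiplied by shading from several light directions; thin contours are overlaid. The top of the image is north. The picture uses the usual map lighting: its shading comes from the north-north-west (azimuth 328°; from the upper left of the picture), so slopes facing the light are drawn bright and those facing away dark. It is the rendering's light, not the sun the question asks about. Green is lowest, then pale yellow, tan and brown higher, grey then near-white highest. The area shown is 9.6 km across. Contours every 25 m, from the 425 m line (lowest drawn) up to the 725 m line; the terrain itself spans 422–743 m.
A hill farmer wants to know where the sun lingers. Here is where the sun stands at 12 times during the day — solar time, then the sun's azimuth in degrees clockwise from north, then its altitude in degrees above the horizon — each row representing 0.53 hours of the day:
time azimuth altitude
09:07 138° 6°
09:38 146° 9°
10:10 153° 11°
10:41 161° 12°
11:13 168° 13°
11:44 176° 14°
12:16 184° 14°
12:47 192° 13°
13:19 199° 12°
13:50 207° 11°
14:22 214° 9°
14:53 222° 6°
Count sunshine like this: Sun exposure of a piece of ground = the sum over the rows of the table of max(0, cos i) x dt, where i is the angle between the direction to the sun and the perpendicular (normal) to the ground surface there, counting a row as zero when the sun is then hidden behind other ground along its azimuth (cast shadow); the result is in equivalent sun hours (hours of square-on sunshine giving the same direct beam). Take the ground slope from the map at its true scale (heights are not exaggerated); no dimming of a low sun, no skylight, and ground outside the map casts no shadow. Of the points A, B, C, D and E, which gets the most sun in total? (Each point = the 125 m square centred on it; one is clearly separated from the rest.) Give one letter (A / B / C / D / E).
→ D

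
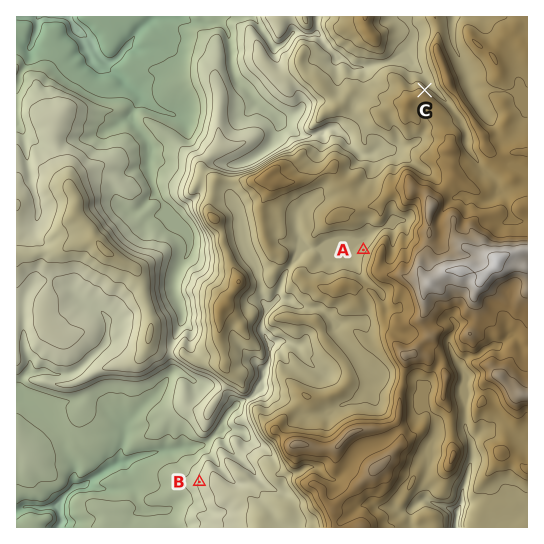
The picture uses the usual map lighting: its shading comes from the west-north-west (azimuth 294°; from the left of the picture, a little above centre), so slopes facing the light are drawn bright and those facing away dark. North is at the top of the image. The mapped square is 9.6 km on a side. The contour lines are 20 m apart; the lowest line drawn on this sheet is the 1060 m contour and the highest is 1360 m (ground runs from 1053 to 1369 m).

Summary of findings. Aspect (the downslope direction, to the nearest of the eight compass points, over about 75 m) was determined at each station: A NW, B W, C NE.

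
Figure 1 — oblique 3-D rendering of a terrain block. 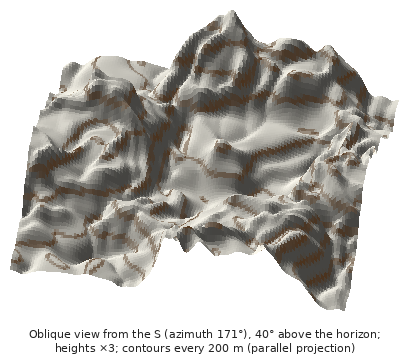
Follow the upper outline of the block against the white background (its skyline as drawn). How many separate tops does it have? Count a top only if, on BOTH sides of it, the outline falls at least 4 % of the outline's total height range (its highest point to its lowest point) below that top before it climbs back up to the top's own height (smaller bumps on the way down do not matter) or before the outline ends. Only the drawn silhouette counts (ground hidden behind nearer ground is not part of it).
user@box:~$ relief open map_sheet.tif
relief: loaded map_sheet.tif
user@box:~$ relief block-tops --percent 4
2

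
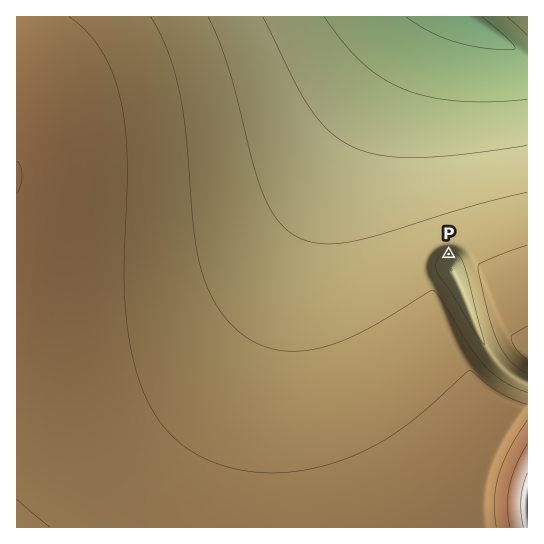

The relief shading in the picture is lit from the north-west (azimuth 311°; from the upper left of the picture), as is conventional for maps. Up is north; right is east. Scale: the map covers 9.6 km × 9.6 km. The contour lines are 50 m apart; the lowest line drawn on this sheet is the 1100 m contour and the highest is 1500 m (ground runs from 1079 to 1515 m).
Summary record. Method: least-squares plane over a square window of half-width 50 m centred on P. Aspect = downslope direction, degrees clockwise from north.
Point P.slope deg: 10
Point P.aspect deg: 176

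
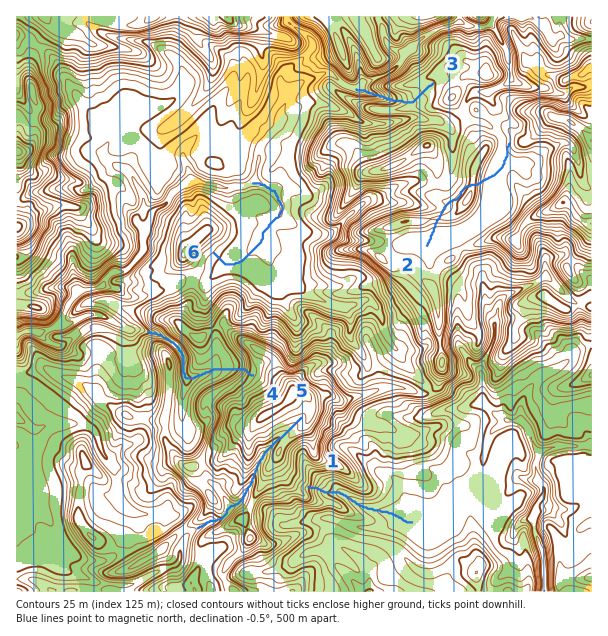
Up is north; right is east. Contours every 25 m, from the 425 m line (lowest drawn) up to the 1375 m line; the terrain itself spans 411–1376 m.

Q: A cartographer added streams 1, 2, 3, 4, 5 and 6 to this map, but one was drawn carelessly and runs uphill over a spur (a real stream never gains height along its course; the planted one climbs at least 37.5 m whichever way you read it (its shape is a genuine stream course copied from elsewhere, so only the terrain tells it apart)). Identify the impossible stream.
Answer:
2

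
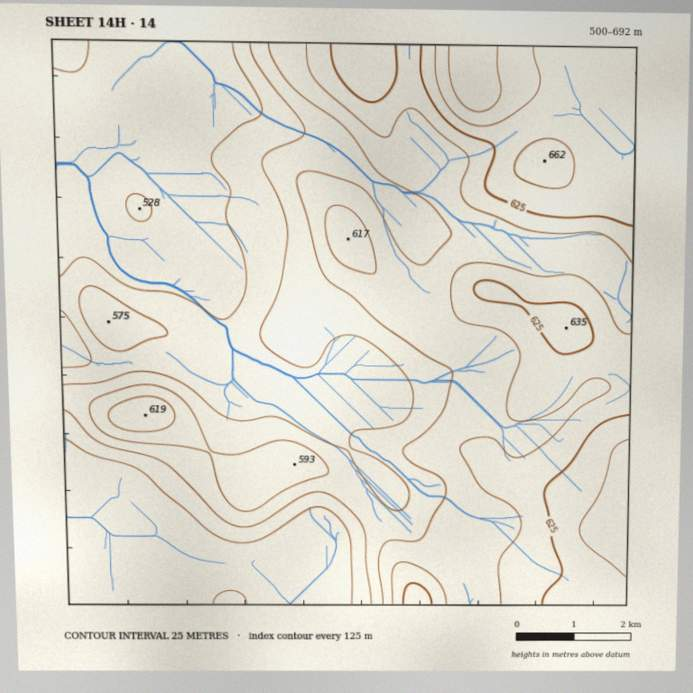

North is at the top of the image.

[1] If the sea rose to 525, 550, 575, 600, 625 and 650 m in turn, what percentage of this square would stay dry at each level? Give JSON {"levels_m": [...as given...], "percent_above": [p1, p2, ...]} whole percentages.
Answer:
{"levels_m": [525, 550, 575, 600, 625, 650], "percent_above": [77, 62, 48, 28, 15, 4]}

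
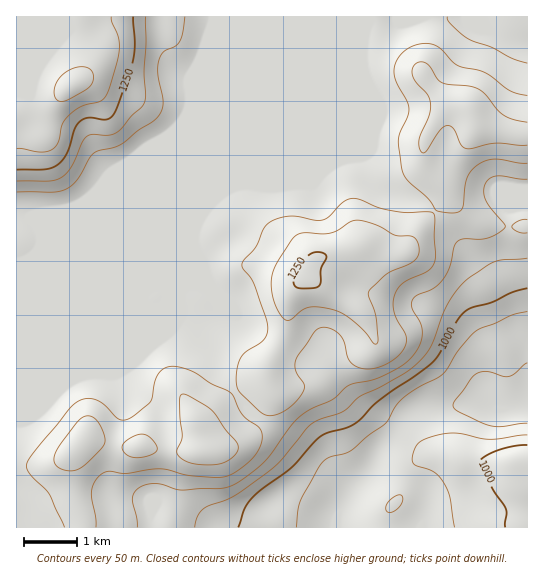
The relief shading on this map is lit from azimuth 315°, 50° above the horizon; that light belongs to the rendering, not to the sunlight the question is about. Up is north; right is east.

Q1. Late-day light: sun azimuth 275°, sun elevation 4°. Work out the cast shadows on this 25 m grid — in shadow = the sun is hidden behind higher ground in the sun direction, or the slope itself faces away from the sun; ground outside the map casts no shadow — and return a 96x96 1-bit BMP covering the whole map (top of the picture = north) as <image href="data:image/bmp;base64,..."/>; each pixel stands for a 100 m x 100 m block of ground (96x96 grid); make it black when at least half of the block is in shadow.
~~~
<image width="96" height="96" href="data:image/bmp;base64,Qk2+BAAAAAAAAD4AAAAoAAAAYAAAAGAAAAABAAEAAAAAAIAEAAATCwAAEwsAAAIAAAAAAAAA////AAAAAAAAA+eD//Af8AAAAAAAA+eD//Af8AAAAAAAA+eB//gP8AAAAAAAA+cB///H+AAAAAAAB/cA8f///gAAAAAAB/cAAf///8AAAAAAD/cAAf////AAAAAAD/cAAf////4AAAAAD+cAAf/////AAAAAD+MAAf/////4AAAAD+AAAf/////4AAAAD+AAAf/////4AAAAB8AAAf/////4AAAAB8AAAP/////wAAAAA4AAAP/////gAAAAAYAAAH/////gAAAAAcBgAH/////gAAAAAeBgAP/////wAAAAAfAAA//////+AAAAAfgAB/z//////gAAAfgAD/h//////+AAAfgAD/A///////AAAfAAD+A///////wAAMAAB4A///////4AAAAAAAAf//////8AAAAAIAAcP/////8AAAAAYAAAP/////8AAAAAAAB4Hj////8AAAAAAAB8AD////8AAAAAAAD8AB////8AAAAAAAD8AA////8AAAAAAAB4AA////8AAAAAAAA4AAf///8AAAAAAAAYAAf///8AAAAAAAAMAAf///8AAAAAAAAPAAf///8AAAAAAAAPgA////8AAAAAAAAPwA////8AAAAAAAAPwB////8AAAAAAAAPgD////8AAAAAAAAPAD////8AAAAAAAAOAD////8AAAAAAAAAAB////8AAAAAAAAAAB////8AAAAAAAAAHA////8AAAAAAAAAPg////8AAAAAAAAAPAf///8AAAAAAAAAAAP///8AAAAAAAAAAAD///8AAAAAAAAAAAB///8AAAAAAAAAAAA///8AAAAAAAAAAAA///8AAAAAAAAAAAAf//wAAAAAAAAAAAAf/+AAAAAAAAAAAAAf/gAAAAAAAAAAAAAf+AAAAAAAAAAAAAAP4AAAAAAAAAAAAAAGAOAAAAAAAAAAAAAAAfAAAAAAAAAAAAAAD/AAAAAAAAAAAAAAH/gAAAAAAAAAAAAAH/gAOAAAAAAAAAAAH/wA/4AAAAAAAAAAP/wB//gAAAAAAAAAP/wB//+AAAAAAAAAH/gB///wAAAAAAAAH/AD///+AAAAAAAAD+AD////gAAAAAAAD8AD////4AAAAAAAB4AD////4AAAAAAAAwAB////8AAAAAAAAAAB////8AAAAAAAAAAB////8AAAAAAAAAAB////+AAAAAAAAAAB/////gAAAAAAAAAA/////8AAAAAAAMAA//////AAAAAAAfgAf/////wAAAAAAfwAf/////4AAAAAA/4AP/////8AAAAAA/4AH/////8AAAAAA/wAD/////8AAAAAAfgAB/////8AAAAAAPAAA/////4AAAABgAAAAf////4AAAAD8AAAAf////4AAAAH+AAAAP////4AAAAD+AAAAH////wAAAAD8AAAAD////wAAAAB8AAAAD////wAAAAA4AAAAB////gAAAAAAAAAAB////gAAAAAAAAAAB////gAAAAAAAAAAB///gAAAAAAAAAAAB/7+AAAAAAAAAA="/>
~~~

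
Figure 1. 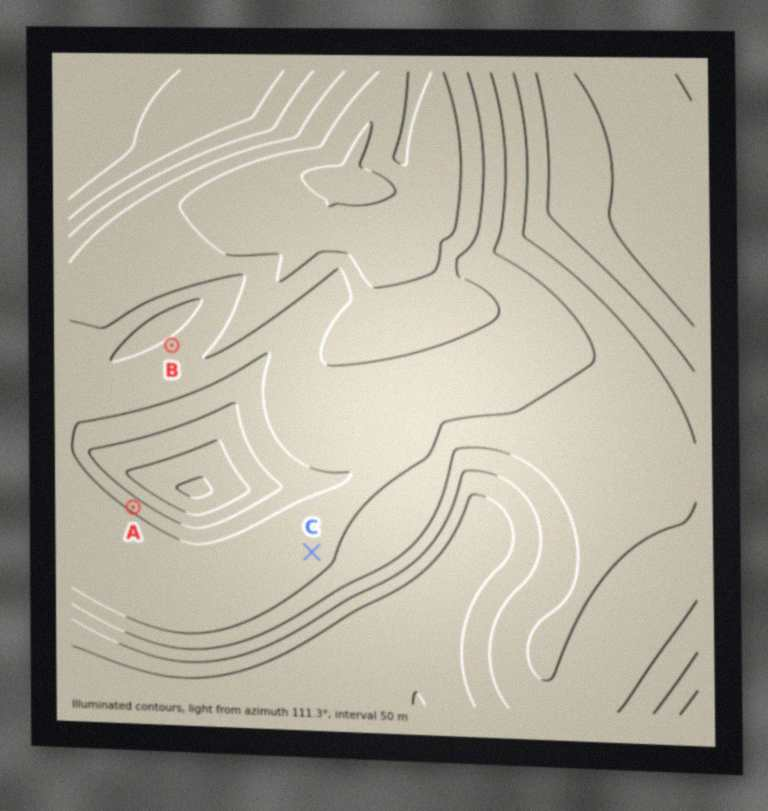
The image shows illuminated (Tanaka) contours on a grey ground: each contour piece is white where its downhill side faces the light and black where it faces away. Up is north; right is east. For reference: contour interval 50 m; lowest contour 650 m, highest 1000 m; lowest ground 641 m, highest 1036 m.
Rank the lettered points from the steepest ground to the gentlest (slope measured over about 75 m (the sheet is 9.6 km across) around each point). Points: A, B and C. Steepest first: A B C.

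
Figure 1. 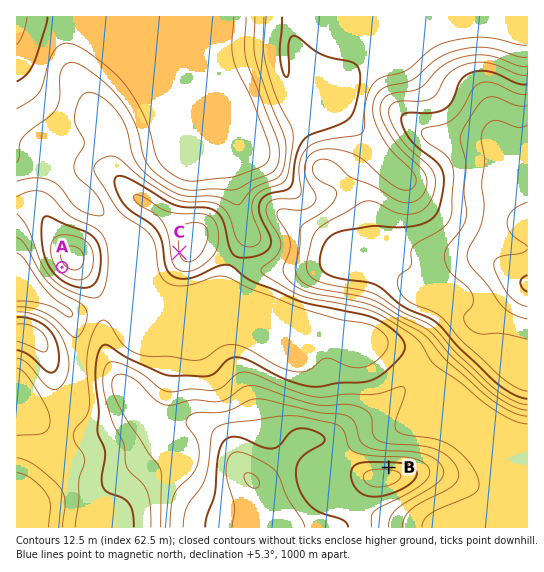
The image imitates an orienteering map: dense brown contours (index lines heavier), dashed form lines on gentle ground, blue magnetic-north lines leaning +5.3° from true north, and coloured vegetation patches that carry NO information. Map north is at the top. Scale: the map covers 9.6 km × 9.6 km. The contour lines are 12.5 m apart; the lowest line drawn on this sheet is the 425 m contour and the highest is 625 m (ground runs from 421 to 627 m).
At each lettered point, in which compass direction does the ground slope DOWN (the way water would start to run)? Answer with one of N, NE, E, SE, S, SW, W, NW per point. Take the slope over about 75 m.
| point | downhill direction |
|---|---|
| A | SW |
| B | N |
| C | W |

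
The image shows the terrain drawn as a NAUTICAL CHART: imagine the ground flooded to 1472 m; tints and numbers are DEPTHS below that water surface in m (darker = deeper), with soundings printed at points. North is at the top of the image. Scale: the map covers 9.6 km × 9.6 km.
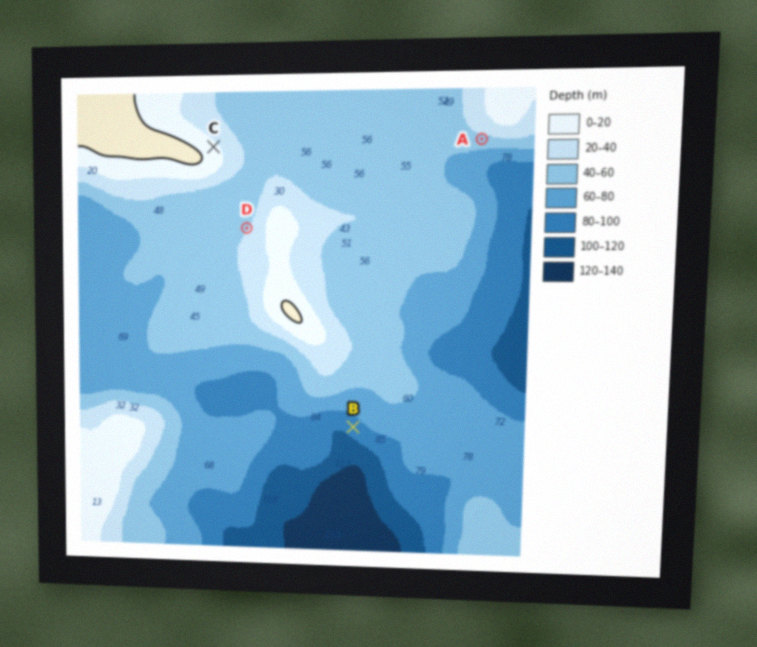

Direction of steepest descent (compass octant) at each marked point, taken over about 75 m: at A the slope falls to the S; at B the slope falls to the SW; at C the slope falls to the NE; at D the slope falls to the NW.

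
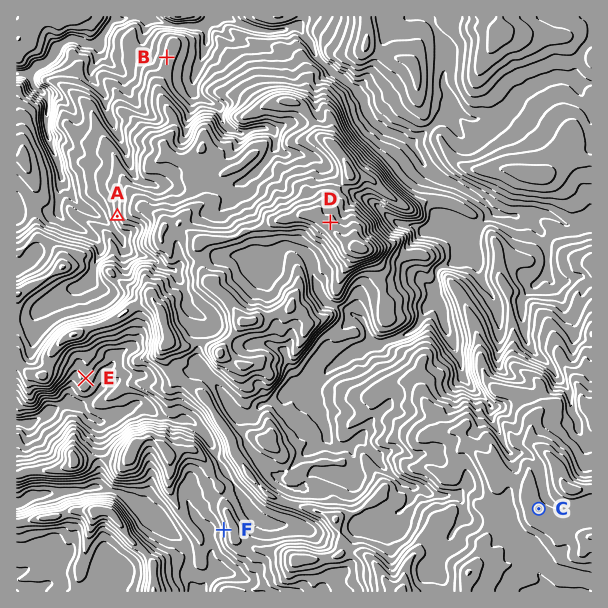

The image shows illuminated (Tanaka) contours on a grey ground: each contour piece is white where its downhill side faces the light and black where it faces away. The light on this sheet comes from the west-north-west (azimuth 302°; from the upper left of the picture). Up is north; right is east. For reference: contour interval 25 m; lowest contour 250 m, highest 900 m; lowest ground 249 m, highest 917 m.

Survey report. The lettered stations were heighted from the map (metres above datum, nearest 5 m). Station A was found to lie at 540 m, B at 435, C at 855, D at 815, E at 575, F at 640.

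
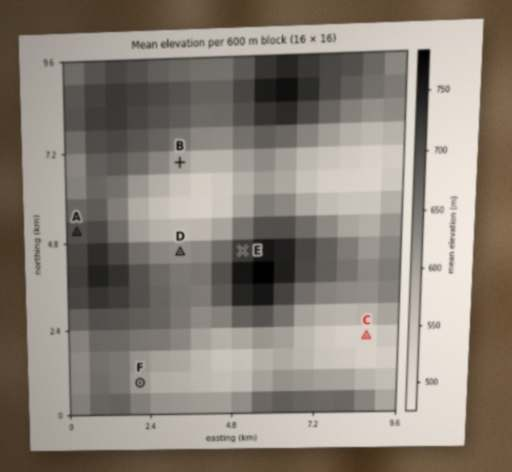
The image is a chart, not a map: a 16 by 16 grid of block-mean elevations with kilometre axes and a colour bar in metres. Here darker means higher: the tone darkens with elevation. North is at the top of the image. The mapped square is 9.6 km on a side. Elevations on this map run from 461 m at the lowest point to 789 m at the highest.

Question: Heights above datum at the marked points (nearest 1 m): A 671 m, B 569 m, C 511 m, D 606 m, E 716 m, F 552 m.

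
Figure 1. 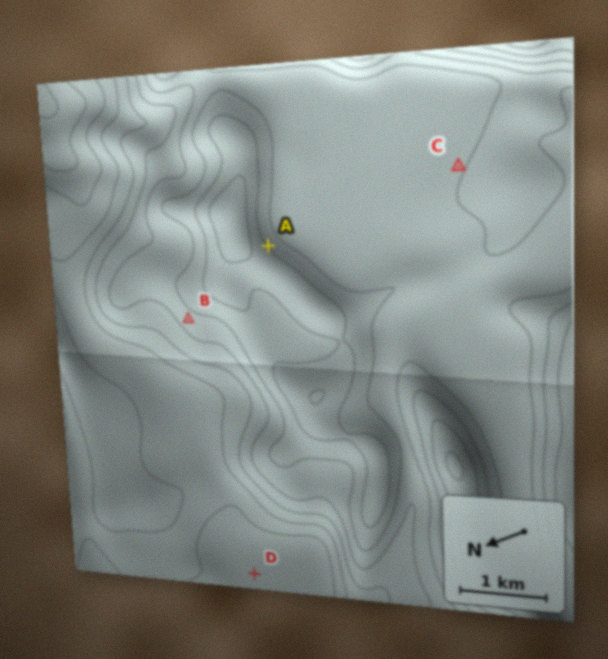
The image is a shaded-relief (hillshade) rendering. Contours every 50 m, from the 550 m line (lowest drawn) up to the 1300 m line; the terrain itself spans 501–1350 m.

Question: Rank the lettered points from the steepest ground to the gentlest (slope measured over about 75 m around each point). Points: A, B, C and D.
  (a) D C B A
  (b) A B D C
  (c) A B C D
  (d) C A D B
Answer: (c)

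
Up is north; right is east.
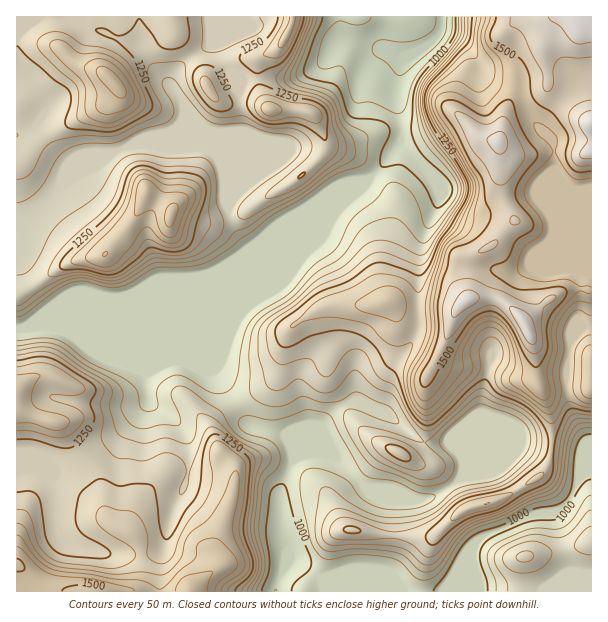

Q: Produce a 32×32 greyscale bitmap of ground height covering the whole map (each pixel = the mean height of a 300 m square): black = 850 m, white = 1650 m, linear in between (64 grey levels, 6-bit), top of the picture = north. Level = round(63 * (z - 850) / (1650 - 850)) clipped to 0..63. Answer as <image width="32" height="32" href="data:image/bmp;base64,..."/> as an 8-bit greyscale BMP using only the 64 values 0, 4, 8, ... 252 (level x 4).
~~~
<image width="32" height="32" href="data:image/bmp;base64,Qk02CAAAAAAAADYEAAAoAAAAIAAAACAAAAABAAgAAAAAAAAEAAATCwAAEwsAAAABAAAAAAAAAAAAAAEBAQACAgIAAwMDAAQEBAAFBQUABgYGAAcHBwAICAgACQkJAAoKCgALCwsADAwMAA0NDQAODg4ADw8PABAQEAAREREAEhISABMTEwAUFBQAFRUVABYWFgAXFxcAGBgYABkZGQAaGhoAGxsbABwcHAAdHR0AHh4eAB8fHwAgICAAISEhACIiIgAjIyMAJCQkACUlJQAmJiYAJycnACgoKAApKSkAKioqACsrKwAsLCwALS0tAC4uLgAvLy8AMDAwADExMQAyMjIAMzMzADQ0NAA1NTUANjY2ADc3NwA4ODgAOTk5ADo6OgA7OzsAPDw8AD09PQA+Pj4APz8/AEBAQABBQUEAQkJCAENDQwBEREQARUVFAEZGRgBHR0cASEhIAElJSQBKSkoAS0tLAExMTABNTU0ATk5OAE9PTwBQUFAAUVFRAFJSUgBTU1MAVFRUAFVVVQBWVlYAV1dXAFhYWABZWVkAWlpaAFtbWwBcXFwAXV1dAF5eXgBfX18AYGBgAGFhYQBiYmIAY2NjAGRkZABlZWUAZmZmAGdnZwBoaGgAaWlpAGpqagBra2sAbGxsAG1tbQBubm4Ab29vAHBwcABxcXEAcnJyAHNzcwB0dHQAdXV1AHZ2dgB3d3cAeHh4AHl5eQB6enoAe3t7AHx8fAB9fX0Afn5+AH9/fwCAgIAAgYGBAIKCggCDg4MAhISEAIWFhQCGhoYAh4eHAIiIiACJiYkAioqKAIuLiwCMjIwAjY2NAI6OjgCPj48AkJCQAJGRkQCSkpIAk5OTAJSUlACVlZUAlpaWAJeXlwCYmJgAmZmZAJqamgCbm5sAnJycAJ2dnQCenp4An5+fAKCgoAChoaEAoqKiAKOjowCkpKQApaWlAKampgCnp6cAqKioAKmpqQCqqqoAq6urAKysrACtra0Arq6uAK+vrwCwsLAAsbGxALKysgCzs7MAtLS0ALW1tQC2trYAt7e3ALi4uAC5ubkAurq6ALu7uwC8vLwAvb29AL6+vgC/v78AwMDAAMHBwQDCwsIAw8PDAMTExADFxcUAxsbGAMfHxwDIyMgAycnJAMrKygDLy8sAzMzMAM3NzQDOzs4Az8/PANDQ0ADR0dEA0tLSANPT0wDU1NQA1dXVANbW1gDX19cA2NjYANnZ2QDa2toA29vbANzc3ADd3d0A3t7eAN/f3wDg4OAA4eHhAOLi4gDj4+MA5OTkAOXl5QDm5uYA5+fnAOjo6ADp6ekA6urqAOvr6wDs7OwA7e3tAO7u7gDv7+8A8PDwAPHx8QDy8vIA8/PzAPT09AD19fUA9vb2APf39wD4+PgA+fn5APr6+gD7+/sA/Pz8AP39/QD+/v4A////AMjIyMjEuLSssMTApIBEJDA0NDQ0NDQ8MCwsPFBUUFBQyLCYkIyMlJSUrLi4pFwkJDA4NDQ0QFhQLCxIZGhcVFSwjHx8fISQjISgsLCUUCQkQFhYWFhgdHBALEBcaGBYYJyAeICIlJSIfJSkpIRAKCxIbHx0aGh0gHBENDRAQERcjHx4gIyQjIR0gJSgjEgoNExcYFBERExkjIx8VDQwMEiAfHh8hISEgHR0iJyUTCw4TFBIPDw8QEhccICIdFg4OHh4eHx8eHh4eHCEmJRYODhERDxASFhkXExITGCAhEgseHh4fHhwbGxwbISYiGBENDQ0PFRwfHBgTEhISFx8UCyAhIyAdGRcXGBcdIBYRDg0NDhIZHBoYFRISEhIUHhcMKCgoJB4XExITFRkWEA8PDg4PFRYUFiAeFBISExgjHRYpJiQjHRYRDxIWFBISExQTEhQTExQcLCkfFhccJSwkJikmJiMdFRAOEhIPDhEWGBcYGRYXGiMyMCggISowMCcsJCUhGREODAwNDQwNERcbGhscGRofIzAzLSYiKjIvJywXGRUODAwMDAwMDAwQGB4eHR0cHSIjKTQwJiIqNzMoKg0NDQwMDAwMDAwMDA4XICIhICAiJSYmMzYrJzE8MygnEQ0MDAwMDAwMDAwMDBAYICQkJScoKCY0OzYzOjo1KygZEw0MDQ0MDAwMDAwMDA4UHiMlJyknJTI6Ozg3NTYzLhgaGRYZGxMNDQ0MDAwMDA0UGh4jJCMhLjY2NDEvLi8uFxkeJCkoIRgYFhIODAwMDA4SFxweGxooNTY1Mi4tLS0XFxofJiooIygiGhUPDAwMDA4SFxgWFB8vNDc1MC4tLRcXGBoeJiopLyYdGBYRDQwMDBATFBQREyQwNDc0Li0tFxcXFxkfKi0vKx8XGBkVDwwMDQ8SEg8MGC00NTAtLS0aGBYXFxsnLCknIBcWGBwcEw0MDRAQDQsRKjY1Ly0tLhwZFxYXGB8hHR0bFhYWFxwdFhAODAwLDRsxODgzLjA1HBsYFxcXFxcXFxcWFhYWFxwdFhALCw0VKTc7OjUwMzscHB0dHh4ZFxYWFhYWFxkaHx0UDw0KESMzOTo5Mi8zOxwcHiQpKiUdGBYZHRwiJiQlGw0LCgkWLjY1NTUxMjY7HRwdJCsvKx8YGCEhHyMjHxsTCQcGBxgvMS0vMzM2NjYdHiEnLjAnGxgcIx8eHxwSDAsIBgUFDyMqKiwyMzc2NR8iJyksKCEcHBweHh8iIRUKBwcFBAMFEiMoLDI1ODc3ICUnJCIgHx8gHxsbHB8mHwwHBgUEBAQFFSYyNTg6OjsgISEgICAgICIgGxsbGyElEggIBwYGBQQOIzI3OTo8PQ="/>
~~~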